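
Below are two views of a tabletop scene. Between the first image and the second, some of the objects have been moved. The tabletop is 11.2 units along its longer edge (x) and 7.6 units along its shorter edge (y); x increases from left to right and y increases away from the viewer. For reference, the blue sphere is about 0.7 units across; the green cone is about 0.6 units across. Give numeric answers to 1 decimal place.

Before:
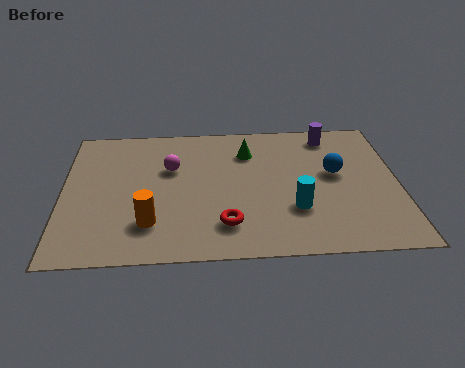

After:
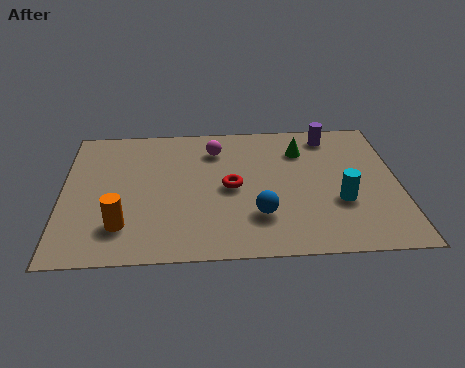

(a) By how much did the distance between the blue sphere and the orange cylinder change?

-2.1

Before: roughly 6.6 units apart; after: 4.5. That's 2.1 units closer together.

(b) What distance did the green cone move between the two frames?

1.8

From (6.2, 5.7) to (8.0, 5.7), the green cone covered √(1.8² + 0.0²) ≈ 1.8 units.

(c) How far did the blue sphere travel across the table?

3.4

The blue sphere moved from about (9.1, 4.3) to (6.5, 2.1), a distance of √(2.6² + 2.2²) ≈ 3.4.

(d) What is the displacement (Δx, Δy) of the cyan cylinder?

(1.5, 0.3)

The cyan cylinder started near (7.7, 2.4) and ended near (9.2, 2.7).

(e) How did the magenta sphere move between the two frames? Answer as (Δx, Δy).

(1.5, 1.0)

The magenta sphere started near (3.6, 4.9) and ended near (5.1, 5.9).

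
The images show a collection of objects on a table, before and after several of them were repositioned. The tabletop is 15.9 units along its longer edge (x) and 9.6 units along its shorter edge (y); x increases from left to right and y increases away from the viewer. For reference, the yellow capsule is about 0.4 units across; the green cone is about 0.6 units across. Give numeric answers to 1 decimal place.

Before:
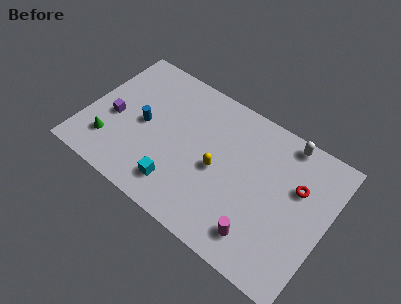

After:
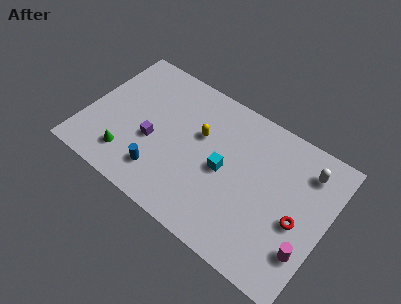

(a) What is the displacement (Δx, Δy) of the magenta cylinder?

(2.9, 0.8)

From the two frames, the magenta cylinder sits at roughly (12.1, 1.8) before and (15.0, 2.6) after.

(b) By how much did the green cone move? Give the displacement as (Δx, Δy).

(1.3, -0.3)

The green cone was at about (1.9, 2.3) and moved to about (3.2, 2.0).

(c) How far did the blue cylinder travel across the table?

3.1

The blue cylinder was near (3.7, 4.7) before and (5.4, 2.1) after, so it travelled √(1.7² + 2.6²) ≈ 3.1 units.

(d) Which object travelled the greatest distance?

the cyan cube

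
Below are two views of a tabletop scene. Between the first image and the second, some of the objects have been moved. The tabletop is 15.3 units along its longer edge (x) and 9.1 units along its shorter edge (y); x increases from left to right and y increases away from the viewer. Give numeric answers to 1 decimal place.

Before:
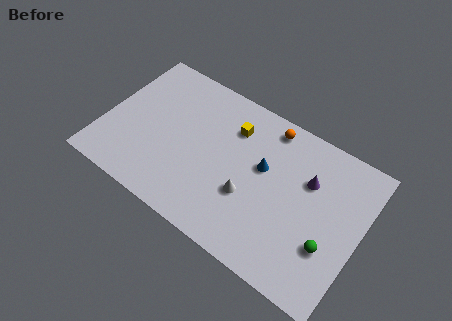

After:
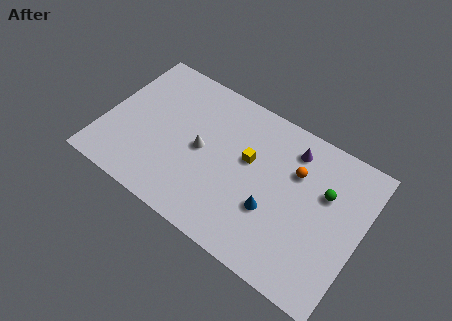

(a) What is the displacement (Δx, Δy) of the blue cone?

(0.9, -2.2)

From the two frames, the blue cone sits at roughly (9.4, 5.4) before and (10.3, 3.2) after.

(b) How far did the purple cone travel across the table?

1.8

The purple cone was near (12.0, 6.1) before and (10.8, 7.4) after, so it travelled √(1.2² + 1.3²) ≈ 1.8 units.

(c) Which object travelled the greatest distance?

the white cone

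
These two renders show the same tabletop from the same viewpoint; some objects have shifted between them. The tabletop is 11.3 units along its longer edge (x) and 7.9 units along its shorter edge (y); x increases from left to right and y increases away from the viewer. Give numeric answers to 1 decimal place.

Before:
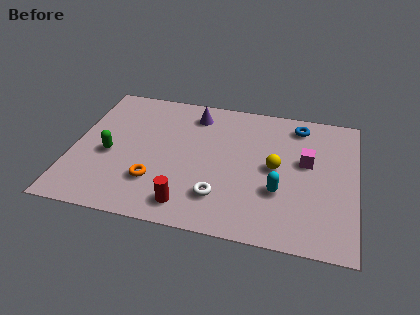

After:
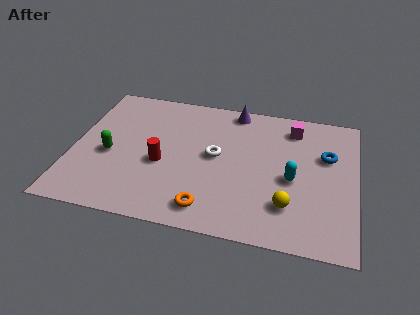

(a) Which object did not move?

the green capsule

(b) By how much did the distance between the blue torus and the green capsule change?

+0.7

They were about 8.1 units apart before and 8.8 after — 0.7 units further apart.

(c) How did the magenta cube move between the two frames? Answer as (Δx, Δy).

(-0.6, 1.9)

The magenta cube was at about (9.3, 4.6) and moved to about (8.7, 6.5).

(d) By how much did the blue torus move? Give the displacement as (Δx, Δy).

(1.2, -1.6)

From the two frames, the blue torus sits at roughly (8.9, 6.7) before and (10.1, 5.1) after.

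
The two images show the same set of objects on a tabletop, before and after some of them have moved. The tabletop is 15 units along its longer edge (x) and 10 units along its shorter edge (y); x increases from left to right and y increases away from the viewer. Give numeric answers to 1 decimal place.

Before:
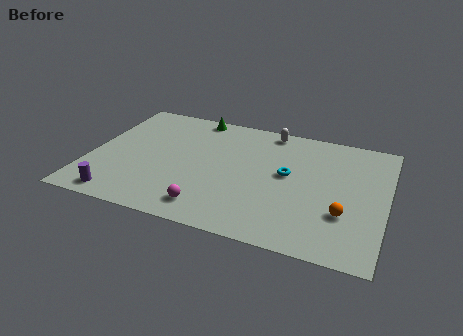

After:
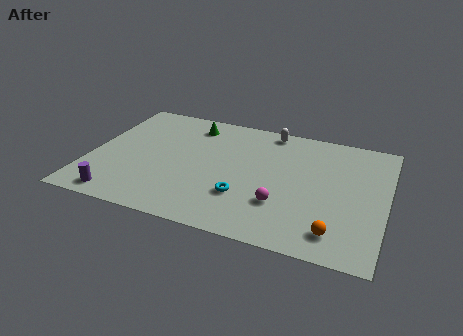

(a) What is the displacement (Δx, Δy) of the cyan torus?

(-2.0, -2.5)

From the two frames, the cyan torus sits at roughly (10.0, 5.5) before and (8.0, 3.0) after.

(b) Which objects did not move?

the purple cylinder and the white capsule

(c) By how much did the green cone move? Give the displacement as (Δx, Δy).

(-0.1, -0.8)

The green cone was at about (4.9, 9.1) and moved to about (4.8, 8.3).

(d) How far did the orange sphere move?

1.5

The orange sphere was near (13.0, 3.2) before and (12.7, 1.7) after, so it travelled √(0.3² + 1.5²) ≈ 1.5 units.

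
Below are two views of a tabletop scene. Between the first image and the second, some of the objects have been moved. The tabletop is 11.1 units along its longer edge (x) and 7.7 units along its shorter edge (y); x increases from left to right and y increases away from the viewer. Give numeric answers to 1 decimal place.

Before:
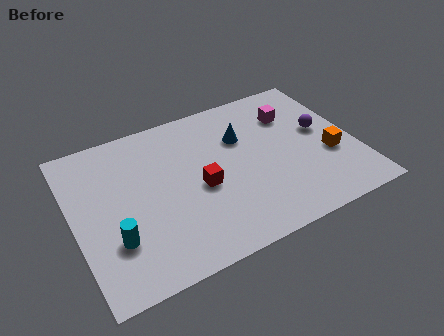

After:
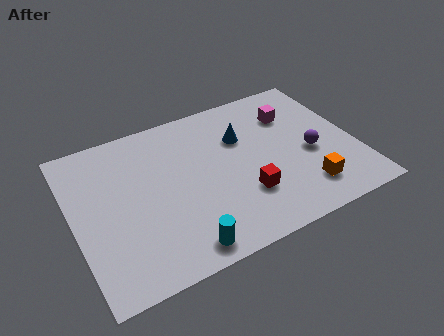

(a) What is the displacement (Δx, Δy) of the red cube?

(1.6, -1.1)

From the two frames, the red cube sits at roughly (4.9, 3.4) before and (6.5, 2.3) after.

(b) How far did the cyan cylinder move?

2.8

The cyan cylinder moved from about (1.4, 2.3) to (3.8, 0.9), a distance of √(2.4² + 1.4²) ≈ 2.8.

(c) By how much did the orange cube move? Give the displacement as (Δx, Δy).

(-1.2, -1.3)

The orange cube started near (10.0, 2.9) and ended near (8.8, 1.6).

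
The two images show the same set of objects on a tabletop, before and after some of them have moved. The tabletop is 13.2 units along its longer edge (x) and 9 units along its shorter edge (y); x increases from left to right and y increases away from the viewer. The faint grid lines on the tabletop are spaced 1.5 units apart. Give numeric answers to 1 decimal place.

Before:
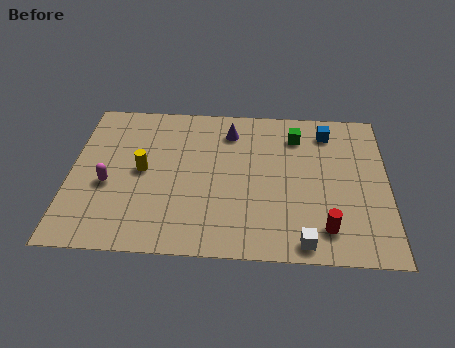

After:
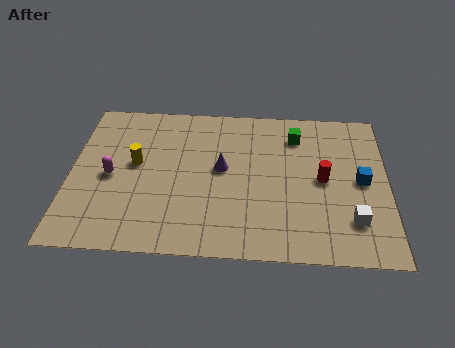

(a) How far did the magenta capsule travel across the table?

0.5

From (1.6, 3.7) to (1.7, 4.2), the magenta capsule covered √(0.1² + 0.5²) ≈ 0.5 units.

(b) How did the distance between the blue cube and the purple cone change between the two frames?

+1.7

Before: roughly 4.1 units apart; after: 5.8. That's 1.7 units further apart.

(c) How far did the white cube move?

2.4

The white cube was near (9.7, 0.9) before and (11.7, 2.2) after, so it travelled √(2.0² + 1.3²) ≈ 2.4 units.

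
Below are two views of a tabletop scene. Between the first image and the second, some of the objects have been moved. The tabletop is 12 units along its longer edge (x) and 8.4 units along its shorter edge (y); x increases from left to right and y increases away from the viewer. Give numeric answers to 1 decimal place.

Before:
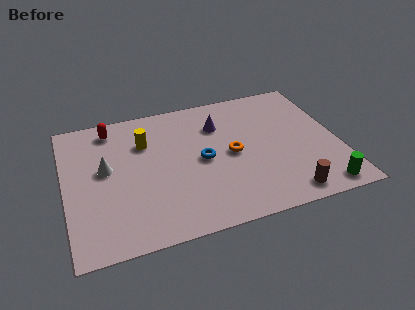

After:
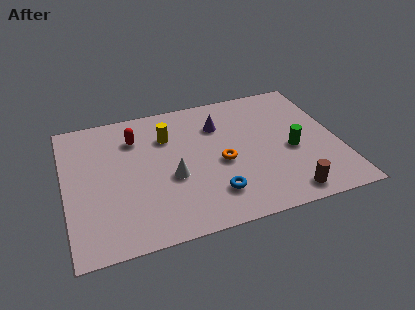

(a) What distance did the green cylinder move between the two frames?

2.9

The green cylinder moved from about (10.9, 0.9) to (9.9, 3.6), a distance of √(1.0² + 2.7²) ≈ 2.9.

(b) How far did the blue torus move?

2.2

From (6.0, 4.1) to (6.3, 1.9), the blue torus covered √(0.3² + 2.2²) ≈ 2.2 units.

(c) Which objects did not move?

the purple cone and the brown cylinder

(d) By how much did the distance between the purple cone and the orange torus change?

+0.4

They were about 2.0 units apart before and 2.4 after — 0.4 units further apart.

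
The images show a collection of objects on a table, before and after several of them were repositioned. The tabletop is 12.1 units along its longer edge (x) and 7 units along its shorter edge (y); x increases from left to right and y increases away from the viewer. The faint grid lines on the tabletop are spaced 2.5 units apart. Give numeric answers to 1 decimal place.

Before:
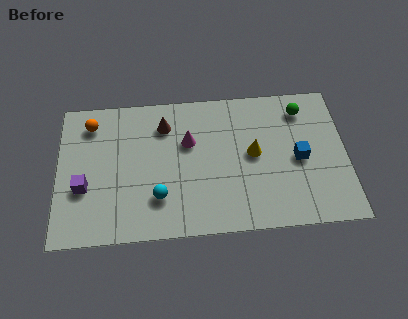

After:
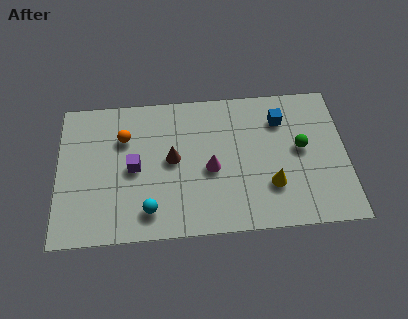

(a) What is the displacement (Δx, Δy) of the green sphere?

(-0.1, -1.9)

From the two frames, the green sphere sits at roughly (10.3, 5.7) before and (10.2, 3.8) after.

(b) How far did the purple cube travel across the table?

2.2

From (1.1, 2.6) to (3.2, 3.4), the purple cube covered √(2.1² + 0.8²) ≈ 2.2 units.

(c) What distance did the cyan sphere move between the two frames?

0.7

The cyan sphere was near (4.2, 1.9) before and (3.8, 1.3) after, so it travelled √(0.4² + 0.6²) ≈ 0.7 units.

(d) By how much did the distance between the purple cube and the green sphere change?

-2.7

They were about 9.7 units apart before and 7.0 after — 2.7 units closer together.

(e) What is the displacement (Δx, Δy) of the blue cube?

(-0.7, 2.0)

From the two frames, the blue cube sits at roughly (10.1, 3.3) before and (9.4, 5.3) after.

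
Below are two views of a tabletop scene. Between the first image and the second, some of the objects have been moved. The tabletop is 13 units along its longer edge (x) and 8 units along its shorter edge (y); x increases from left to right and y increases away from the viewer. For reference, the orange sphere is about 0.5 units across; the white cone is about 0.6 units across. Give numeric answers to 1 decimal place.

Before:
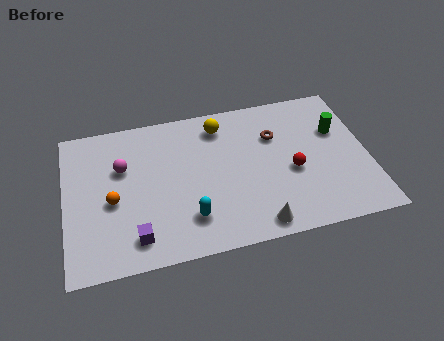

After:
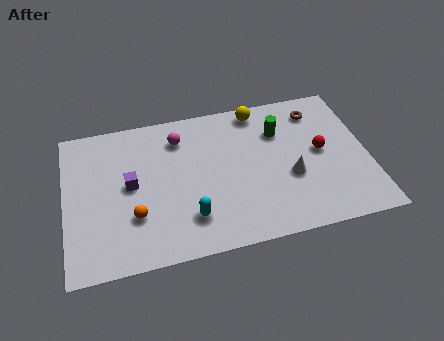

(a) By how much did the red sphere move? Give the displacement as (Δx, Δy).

(1.3, 0.8)

The red sphere was at about (9.7, 3.4) and moved to about (11.0, 4.2).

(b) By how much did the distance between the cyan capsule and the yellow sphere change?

+1.2

The distance was about 5.0 in the first image and 6.2 in the second, so they moved 1.2 units further apart.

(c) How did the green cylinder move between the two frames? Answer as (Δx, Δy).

(-2.5, 0.5)

The green cylinder was at about (11.8, 5.2) and moved to about (9.3, 5.7).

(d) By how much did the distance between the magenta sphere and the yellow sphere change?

-0.9

The distance was about 4.5 in the first image and 3.6 in the second, so they moved 0.9 units closer together.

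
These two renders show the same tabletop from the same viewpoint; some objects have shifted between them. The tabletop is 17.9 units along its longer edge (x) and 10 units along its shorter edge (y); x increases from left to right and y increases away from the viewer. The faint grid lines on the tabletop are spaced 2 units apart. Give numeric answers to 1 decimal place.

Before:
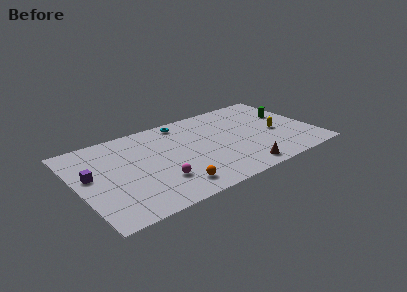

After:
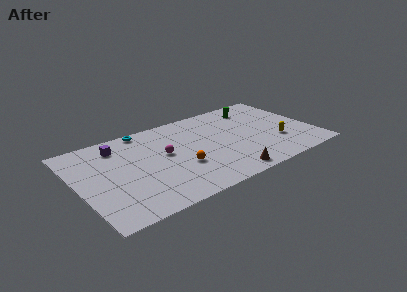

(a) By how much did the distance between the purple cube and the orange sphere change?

-0.8

Before: roughly 6.9 units apart; after: 6.1. That's 0.8 units closer together.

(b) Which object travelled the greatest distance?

the purple cube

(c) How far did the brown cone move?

1.1

From (11.7, 1.2) to (10.6, 1.1), the brown cone covered √(1.1² + 0.1²) ≈ 1.1 units.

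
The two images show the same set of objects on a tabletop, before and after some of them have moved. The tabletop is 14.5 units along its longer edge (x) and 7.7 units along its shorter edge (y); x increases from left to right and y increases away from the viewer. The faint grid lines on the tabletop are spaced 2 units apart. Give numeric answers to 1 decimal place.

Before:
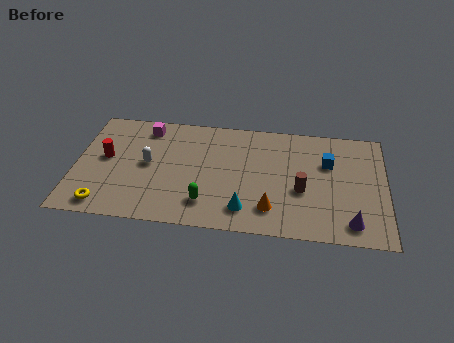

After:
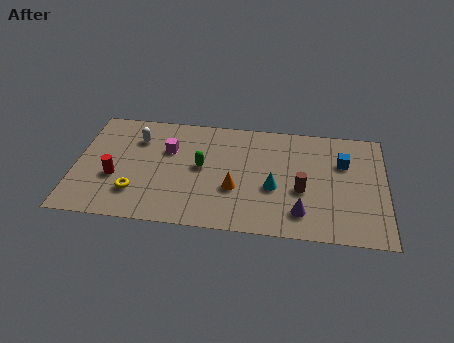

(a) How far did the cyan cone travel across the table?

2.1

From (8.0, 1.5) to (9.3, 3.1), the cyan cone covered √(1.3² + 1.6²) ≈ 2.1 units.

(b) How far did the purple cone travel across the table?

2.3

From (12.9, 1.2) to (10.6, 1.6), the purple cone covered √(2.3² + 0.4²) ≈ 2.3 units.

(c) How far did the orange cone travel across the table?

2.0

The orange cone moved from about (9.2, 1.7) to (7.5, 2.8), a distance of √(1.7² + 1.1²) ≈ 2.0.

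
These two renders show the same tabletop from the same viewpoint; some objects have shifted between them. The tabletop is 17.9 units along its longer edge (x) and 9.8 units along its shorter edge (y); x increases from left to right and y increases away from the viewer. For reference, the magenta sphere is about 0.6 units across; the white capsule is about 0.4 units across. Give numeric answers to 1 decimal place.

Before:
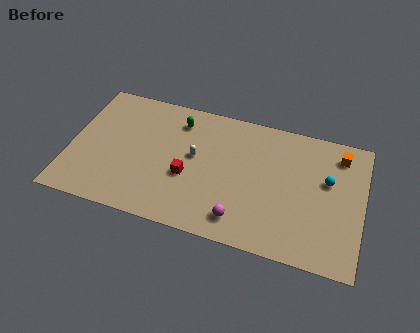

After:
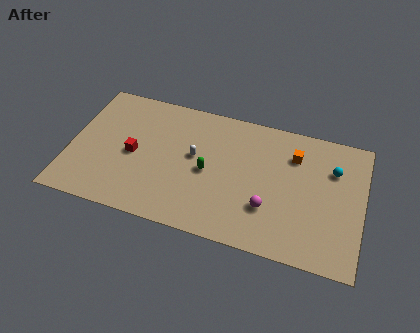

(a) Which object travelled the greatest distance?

the green capsule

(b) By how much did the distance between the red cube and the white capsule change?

+2.2

They were about 1.6 units apart before and 3.8 after — 2.2 units further apart.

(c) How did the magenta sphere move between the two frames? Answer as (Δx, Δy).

(1.6, 1.3)

The magenta sphere started near (10.7, 1.7) and ended near (12.3, 3.0).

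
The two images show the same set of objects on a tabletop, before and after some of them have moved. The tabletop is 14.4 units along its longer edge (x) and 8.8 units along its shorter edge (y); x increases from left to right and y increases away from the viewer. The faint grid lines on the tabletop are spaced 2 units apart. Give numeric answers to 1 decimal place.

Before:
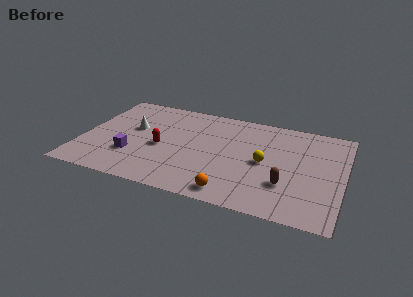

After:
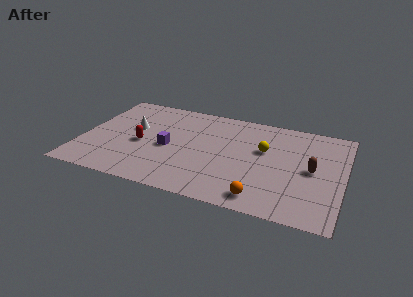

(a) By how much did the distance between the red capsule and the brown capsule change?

+2.3

The distance was about 7.1 in the first image and 9.4 in the second, so they moved 2.3 units further apart.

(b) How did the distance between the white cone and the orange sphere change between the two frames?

+1.3

They were about 7.2 units apart before and 8.5 after — 1.3 units further apart.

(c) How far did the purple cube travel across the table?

2.3

The purple cube was near (2.9, 2.7) before and (4.8, 4.0) after, so it travelled √(1.9² + 1.3²) ≈ 2.3 units.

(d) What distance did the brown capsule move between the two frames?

2.1

The brown capsule was near (11.4, 2.7) before and (12.7, 4.4) after, so it travelled √(1.3² + 1.7²) ≈ 2.1 units.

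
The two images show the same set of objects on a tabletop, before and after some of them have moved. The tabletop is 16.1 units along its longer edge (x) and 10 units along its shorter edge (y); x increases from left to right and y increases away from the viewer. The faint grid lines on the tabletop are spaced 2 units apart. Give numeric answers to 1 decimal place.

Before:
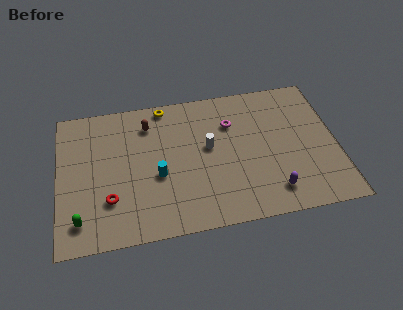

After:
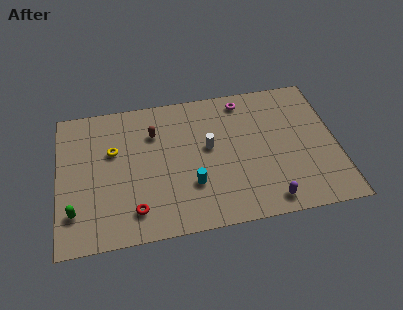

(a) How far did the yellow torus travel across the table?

4.2

From (6.3, 9.1) to (3.2, 6.3), the yellow torus covered √(3.1² + 2.8²) ≈ 4.2 units.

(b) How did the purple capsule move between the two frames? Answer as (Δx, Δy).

(-0.3, -0.6)

The purple capsule started near (12.2, 1.8) and ended near (11.9, 1.2).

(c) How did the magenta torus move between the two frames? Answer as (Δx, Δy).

(0.8, 1.6)

From the two frames, the magenta torus sits at roughly (10.1, 7.1) before and (10.9, 8.7) after.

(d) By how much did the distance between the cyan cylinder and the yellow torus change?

+0.4

Before: roughly 5.0 units apart; after: 5.4. That's 0.4 units further apart.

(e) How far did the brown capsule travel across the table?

0.8

The brown capsule was near (5.3, 7.9) before and (5.6, 7.2) after, so it travelled √(0.3² + 0.7²) ≈ 0.8 units.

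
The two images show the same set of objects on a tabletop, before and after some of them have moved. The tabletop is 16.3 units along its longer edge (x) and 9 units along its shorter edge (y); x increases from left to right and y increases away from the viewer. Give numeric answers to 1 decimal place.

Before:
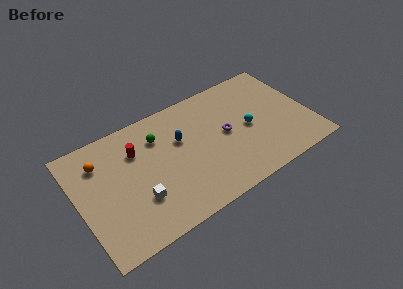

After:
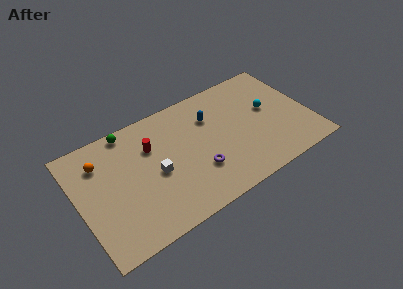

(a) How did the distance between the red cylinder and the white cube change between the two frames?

-1.5

Before: roughly 3.6 units apart; after: 2.1. That's 1.5 units closer together.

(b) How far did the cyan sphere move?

1.8

The cyan sphere moved from about (12.0, 4.3) to (13.6, 5.1), a distance of √(1.6² + 0.8²) ≈ 1.8.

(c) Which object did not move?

the orange sphere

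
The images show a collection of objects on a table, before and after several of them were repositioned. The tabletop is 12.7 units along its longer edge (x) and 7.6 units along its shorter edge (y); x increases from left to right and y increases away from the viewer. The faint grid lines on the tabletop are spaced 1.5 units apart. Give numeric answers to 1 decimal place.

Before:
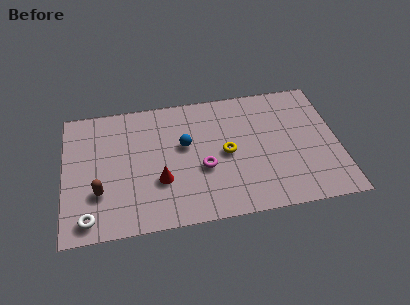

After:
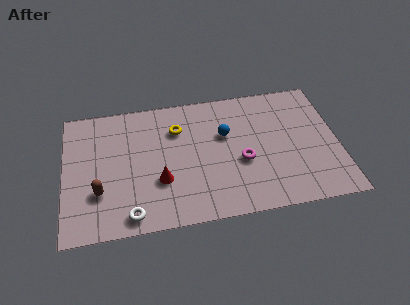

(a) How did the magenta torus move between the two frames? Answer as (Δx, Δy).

(1.8, 0.1)

The magenta torus was at about (6.4, 3.0) and moved to about (8.2, 3.1).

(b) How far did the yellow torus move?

2.8

The yellow torus was near (7.5, 3.7) before and (5.3, 5.5) after, so it travelled √(2.2² + 1.8²) ≈ 2.8 units.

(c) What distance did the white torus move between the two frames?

1.9

The white torus was near (1.1, 1.0) before and (3.0, 0.9) after, so it travelled √(1.9² + 0.1²) ≈ 1.9 units.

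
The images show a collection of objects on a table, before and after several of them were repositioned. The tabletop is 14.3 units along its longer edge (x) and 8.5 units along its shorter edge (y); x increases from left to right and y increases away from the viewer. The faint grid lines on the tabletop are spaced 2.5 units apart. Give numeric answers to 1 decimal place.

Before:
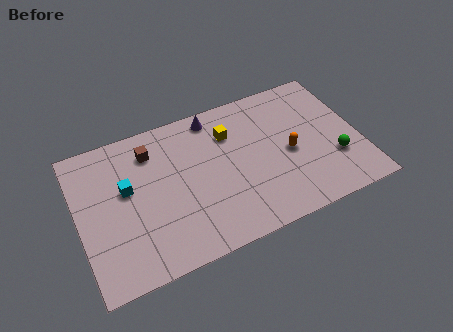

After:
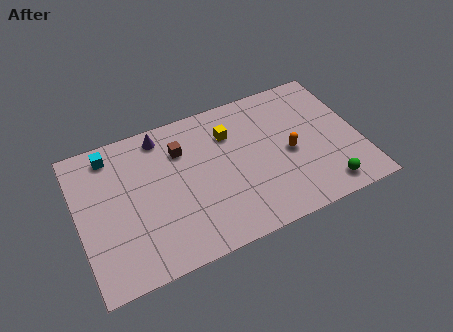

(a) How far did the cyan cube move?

2.4

From (2.5, 5.0) to (1.9, 7.3), the cyan cube covered √(0.6² + 2.3²) ≈ 2.4 units.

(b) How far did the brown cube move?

1.6

The brown cube moved from about (3.9, 6.7) to (5.4, 6.2), a distance of √(1.5² + 0.5²) ≈ 1.6.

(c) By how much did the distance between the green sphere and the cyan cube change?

+1.3

They were about 10.7 units apart before and 12.0 after — 1.3 units further apart.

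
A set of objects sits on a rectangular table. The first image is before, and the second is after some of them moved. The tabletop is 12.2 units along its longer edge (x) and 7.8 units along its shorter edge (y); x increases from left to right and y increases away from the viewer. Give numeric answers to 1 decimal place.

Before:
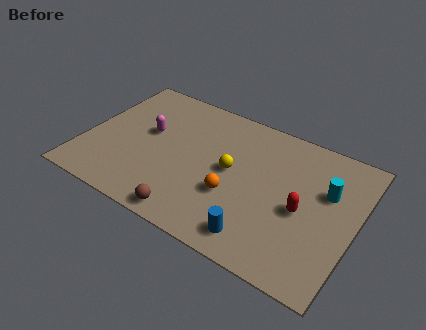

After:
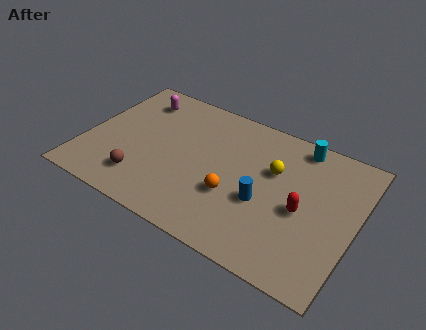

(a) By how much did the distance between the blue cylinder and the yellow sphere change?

-1.5

Before: roughly 3.4 units apart; after: 1.9. That's 1.5 units closer together.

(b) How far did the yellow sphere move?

2.0

The yellow sphere moved from about (6.6, 4.1) to (8.4, 5.0), a distance of √(1.8² + 0.9²) ≈ 2.0.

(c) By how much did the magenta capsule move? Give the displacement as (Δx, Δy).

(-0.8, 1.8)

The magenta capsule was at about (2.7, 4.5) and moved to about (1.9, 6.3).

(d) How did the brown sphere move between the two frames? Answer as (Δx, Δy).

(-2.4, 0.9)

The brown sphere was at about (5.3, 0.8) and moved to about (2.9, 1.7).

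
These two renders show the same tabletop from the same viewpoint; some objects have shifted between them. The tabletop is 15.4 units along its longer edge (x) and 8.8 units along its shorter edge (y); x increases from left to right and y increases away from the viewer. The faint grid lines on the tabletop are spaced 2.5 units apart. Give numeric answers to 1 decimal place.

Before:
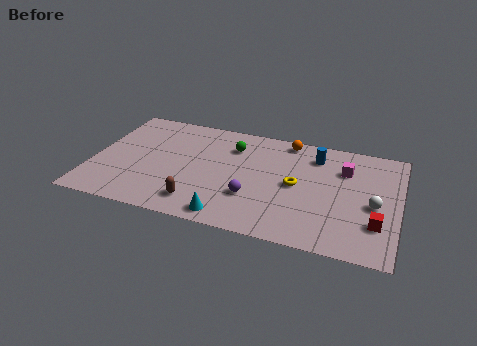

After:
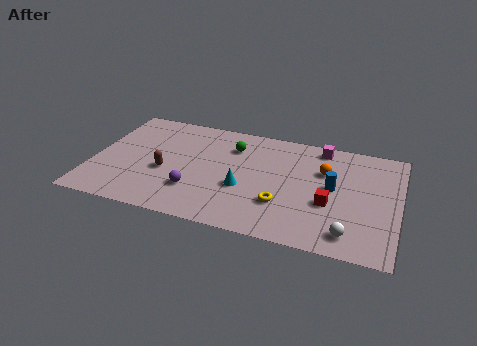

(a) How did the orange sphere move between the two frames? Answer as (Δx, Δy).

(2.0, -2.0)

From the two frames, the orange sphere sits at roughly (9.6, 7.9) before and (11.6, 5.9) after.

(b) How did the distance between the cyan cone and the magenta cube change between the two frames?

-1.9

They were about 7.6 units apart before and 5.7 after — 1.9 units closer together.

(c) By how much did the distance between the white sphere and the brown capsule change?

+0.8

The distance was about 8.9 in the first image and 9.7 in the second, so they moved 0.8 units further apart.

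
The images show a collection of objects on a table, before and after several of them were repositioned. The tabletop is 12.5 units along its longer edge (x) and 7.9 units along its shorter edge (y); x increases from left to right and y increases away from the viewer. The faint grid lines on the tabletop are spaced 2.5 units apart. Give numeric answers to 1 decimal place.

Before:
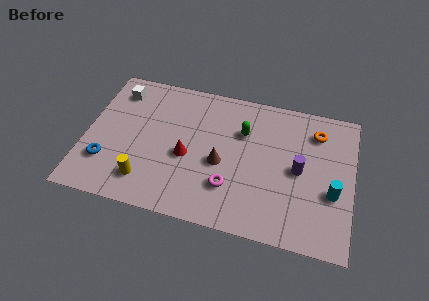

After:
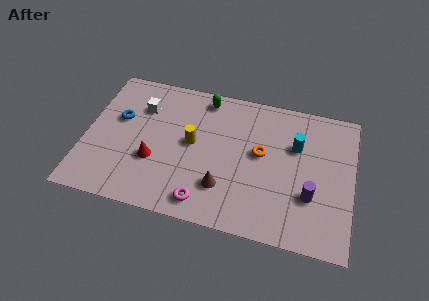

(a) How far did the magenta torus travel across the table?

1.6

The magenta torus moved from about (6.9, 2.2) to (5.8, 1.1), a distance of √(1.1² + 1.1²) ≈ 1.6.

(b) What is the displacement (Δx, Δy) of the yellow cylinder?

(2.0, 2.6)

From the two frames, the yellow cylinder sits at roughly (3.0, 1.6) before and (5.0, 4.2) after.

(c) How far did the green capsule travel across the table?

2.4

The green capsule moved from about (7.3, 5.4) to (5.4, 6.9), a distance of √(1.9² + 1.5²) ≈ 2.4.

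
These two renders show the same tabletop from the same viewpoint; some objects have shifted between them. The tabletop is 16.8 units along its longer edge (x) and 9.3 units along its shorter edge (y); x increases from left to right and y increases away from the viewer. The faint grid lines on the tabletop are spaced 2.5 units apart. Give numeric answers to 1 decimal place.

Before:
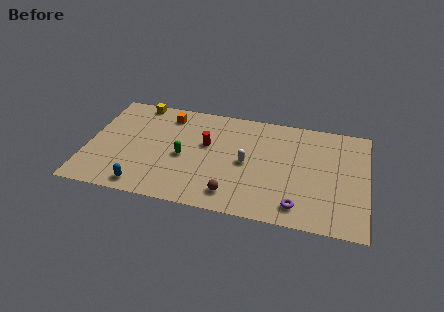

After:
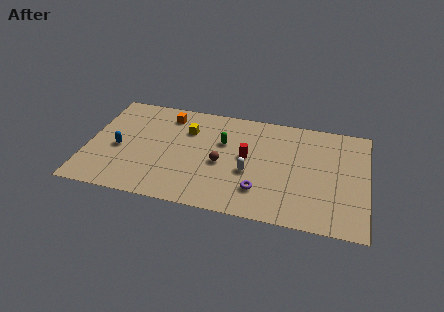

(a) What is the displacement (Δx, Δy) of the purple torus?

(-2.3, 0.8)

From the two frames, the purple torus sits at roughly (12.8, 1.5) before and (10.5, 2.3) after.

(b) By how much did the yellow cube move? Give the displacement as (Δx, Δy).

(3.2, -1.9)

The yellow cube started near (2.7, 8.5) and ended near (5.9, 6.6).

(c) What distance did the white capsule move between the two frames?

0.8

The white capsule was near (9.6, 4.5) before and (9.8, 3.7) after, so it travelled √(0.2² + 0.8²) ≈ 0.8 units.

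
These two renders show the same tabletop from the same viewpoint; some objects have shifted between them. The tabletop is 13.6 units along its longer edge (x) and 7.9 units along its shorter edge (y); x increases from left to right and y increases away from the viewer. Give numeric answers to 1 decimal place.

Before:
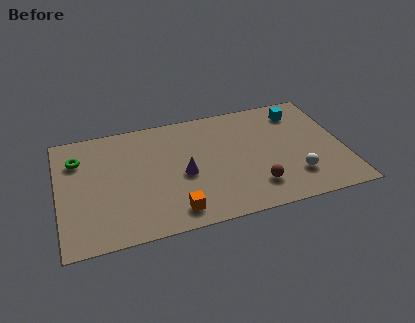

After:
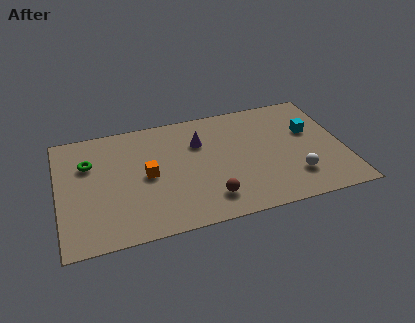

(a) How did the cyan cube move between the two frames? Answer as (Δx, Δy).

(0.4, -1.5)

The cyan cube started near (11.7, 6.4) and ended near (12.1, 4.9).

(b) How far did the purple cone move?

2.2

The purple cone was near (5.9, 3.5) before and (6.8, 5.5) after, so it travelled √(0.9² + 2.0²) ≈ 2.2 units.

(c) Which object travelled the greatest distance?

the orange cube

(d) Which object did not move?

the white sphere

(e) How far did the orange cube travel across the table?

2.9

The orange cube moved from about (5.3, 1.2) to (4.2, 3.9), a distance of √(1.1² + 2.7²) ≈ 2.9.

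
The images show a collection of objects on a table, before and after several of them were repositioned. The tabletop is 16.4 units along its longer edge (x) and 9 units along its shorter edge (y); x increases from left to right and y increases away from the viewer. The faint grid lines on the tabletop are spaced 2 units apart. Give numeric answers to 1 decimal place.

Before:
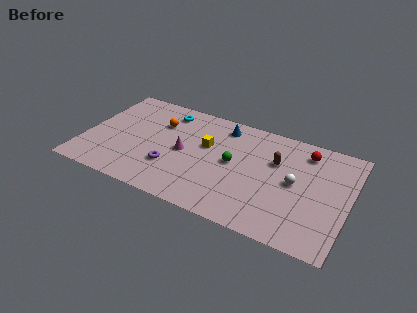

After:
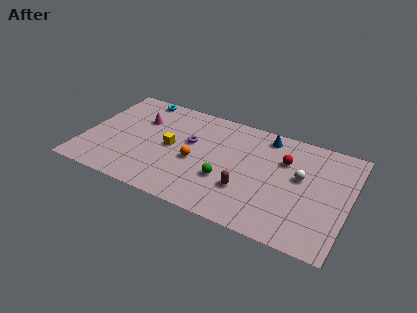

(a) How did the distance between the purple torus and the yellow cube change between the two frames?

-1.9

The distance was about 3.3 in the first image and 1.4 in the second, so they moved 1.9 units closer together.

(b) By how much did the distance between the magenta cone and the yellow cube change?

+1.1

The distance was about 1.7 in the first image and 2.8 in the second, so they moved 1.1 units further apart.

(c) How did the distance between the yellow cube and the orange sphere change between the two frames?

-1.5

The distance was about 3.2 in the first image and 1.7 in the second, so they moved 1.5 units closer together.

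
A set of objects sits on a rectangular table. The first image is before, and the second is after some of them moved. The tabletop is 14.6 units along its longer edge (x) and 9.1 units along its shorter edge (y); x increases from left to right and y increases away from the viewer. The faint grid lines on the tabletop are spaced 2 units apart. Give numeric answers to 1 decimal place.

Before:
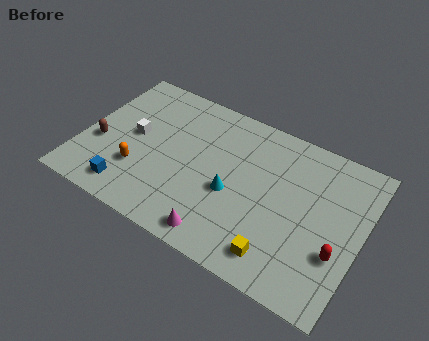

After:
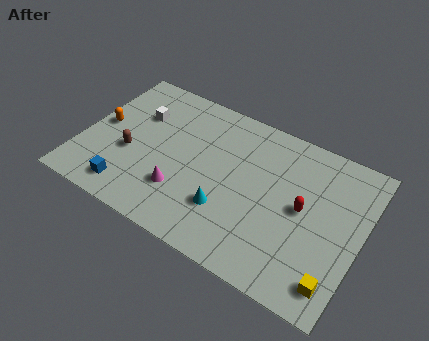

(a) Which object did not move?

the blue cube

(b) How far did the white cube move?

1.4

From (2.6, 4.8) to (2.6, 6.2), the white cube covered √(0.0² + 1.4²) ≈ 1.4 units.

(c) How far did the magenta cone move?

2.7

The magenta cone was near (7.8, 1.1) before and (5.5, 2.6) after, so it travelled √(2.3² + 1.5²) ≈ 2.7 units.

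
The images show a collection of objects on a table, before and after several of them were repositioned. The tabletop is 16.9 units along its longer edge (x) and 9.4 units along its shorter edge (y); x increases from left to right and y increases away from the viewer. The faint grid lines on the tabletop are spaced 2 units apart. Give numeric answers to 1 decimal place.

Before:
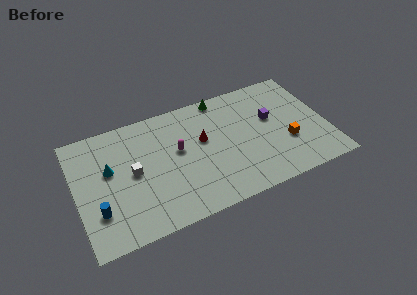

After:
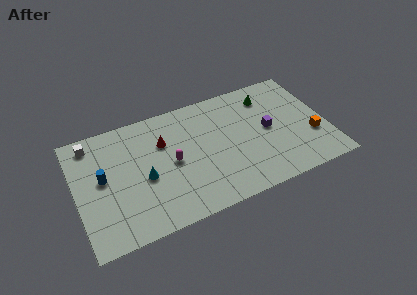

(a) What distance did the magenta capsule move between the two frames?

0.9

From (6.9, 5.4) to (6.4, 4.6), the magenta capsule covered √(0.5² + 0.8²) ≈ 0.9 units.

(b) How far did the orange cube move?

1.7

The orange cube was near (14.1, 3.3) before and (15.8, 3.2) after, so it travelled √(1.7² + 0.1²) ≈ 1.7 units.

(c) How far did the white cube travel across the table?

4.1

From (3.8, 4.8) to (1.3, 8.1), the white cube covered √(2.5² + 3.3²) ≈ 4.1 units.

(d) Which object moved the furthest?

the white cube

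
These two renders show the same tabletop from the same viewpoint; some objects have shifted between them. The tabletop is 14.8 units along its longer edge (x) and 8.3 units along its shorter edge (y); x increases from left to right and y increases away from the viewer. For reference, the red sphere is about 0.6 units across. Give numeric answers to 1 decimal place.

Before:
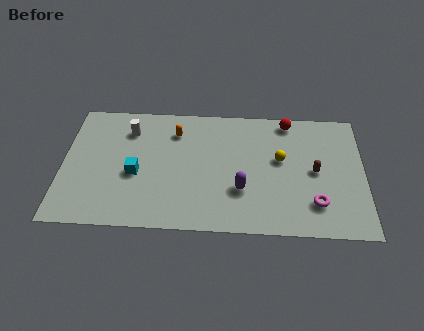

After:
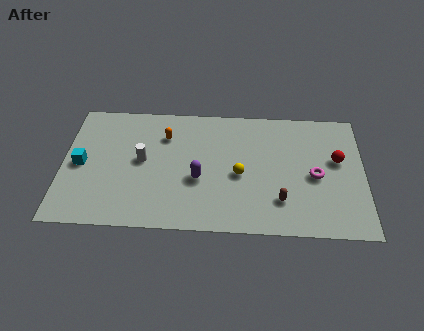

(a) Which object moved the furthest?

the red sphere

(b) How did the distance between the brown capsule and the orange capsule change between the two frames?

-0.3

The distance was about 7.3 in the first image and 7.0 in the second, so they moved 0.3 units closer together.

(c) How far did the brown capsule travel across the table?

2.6

The brown capsule was near (12.4, 4.1) before and (10.7, 2.1) after, so it travelled √(1.7² + 2.0²) ≈ 2.6 units.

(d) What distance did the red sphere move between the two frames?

3.5

The red sphere was near (11.1, 7.4) before and (13.5, 4.9) after, so it travelled √(2.4² + 2.5²) ≈ 3.5 units.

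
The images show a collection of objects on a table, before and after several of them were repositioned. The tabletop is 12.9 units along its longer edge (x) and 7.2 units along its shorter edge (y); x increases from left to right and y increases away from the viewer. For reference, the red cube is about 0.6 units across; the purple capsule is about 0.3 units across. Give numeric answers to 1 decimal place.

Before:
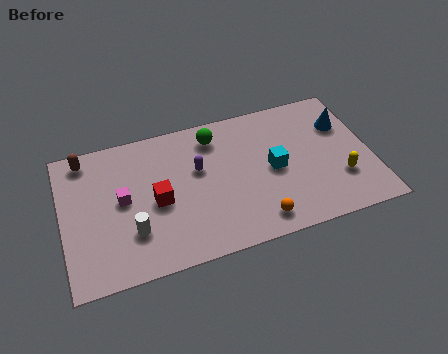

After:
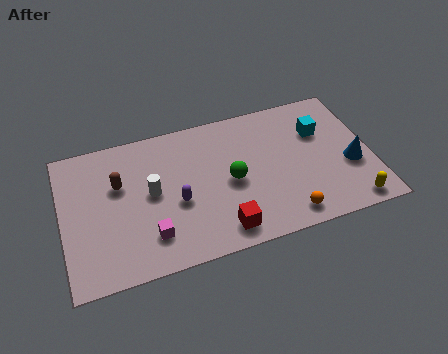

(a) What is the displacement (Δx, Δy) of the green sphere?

(0.5, -2.5)

The green sphere started near (6.5, 5.9) and ended near (7.0, 3.4).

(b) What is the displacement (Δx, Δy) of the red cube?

(2.5, -2.2)

The red cube was at about (3.9, 3.3) and moved to about (6.4, 1.1).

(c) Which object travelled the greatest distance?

the red cube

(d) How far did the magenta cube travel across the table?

2.3

The magenta cube was near (2.5, 3.8) before and (3.5, 1.7) after, so it travelled √(1.0² + 2.1²) ≈ 2.3 units.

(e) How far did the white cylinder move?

1.9

The white cylinder moved from about (2.8, 2.1) to (3.7, 3.8), a distance of √(0.9² + 1.7²) ≈ 1.9.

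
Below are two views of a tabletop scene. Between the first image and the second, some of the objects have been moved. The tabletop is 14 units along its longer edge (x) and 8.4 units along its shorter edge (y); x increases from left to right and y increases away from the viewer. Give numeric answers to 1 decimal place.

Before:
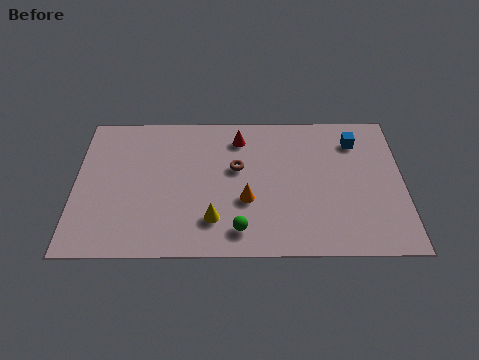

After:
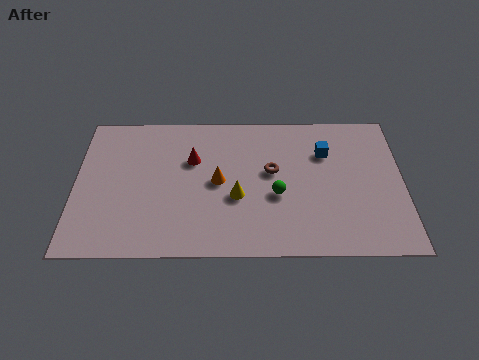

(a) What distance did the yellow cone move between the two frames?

1.6

The yellow cone was near (5.9, 2.0) before and (6.9, 3.3) after, so it travelled √(1.0² + 1.3²) ≈ 1.6 units.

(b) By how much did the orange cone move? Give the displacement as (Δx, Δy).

(-1.2, 1.1)

The orange cone started near (7.3, 3.1) and ended near (6.1, 4.2).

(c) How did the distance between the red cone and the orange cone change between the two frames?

-2.0

They were about 3.7 units apart before and 1.7 after — 2.0 units closer together.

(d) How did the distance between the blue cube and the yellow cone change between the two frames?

-3.0

The distance was about 7.6 in the first image and 4.6 in the second, so they moved 3.0 units closer together.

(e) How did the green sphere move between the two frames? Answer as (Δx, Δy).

(1.6, 2.0)

From the two frames, the green sphere sits at roughly (7.0, 1.4) before and (8.6, 3.4) after.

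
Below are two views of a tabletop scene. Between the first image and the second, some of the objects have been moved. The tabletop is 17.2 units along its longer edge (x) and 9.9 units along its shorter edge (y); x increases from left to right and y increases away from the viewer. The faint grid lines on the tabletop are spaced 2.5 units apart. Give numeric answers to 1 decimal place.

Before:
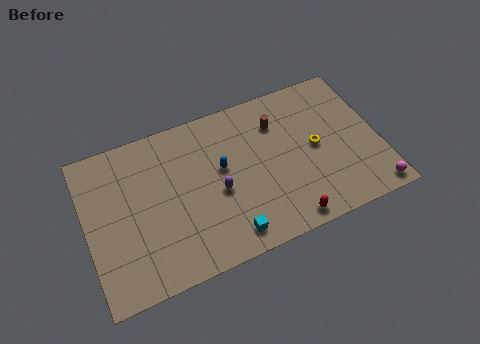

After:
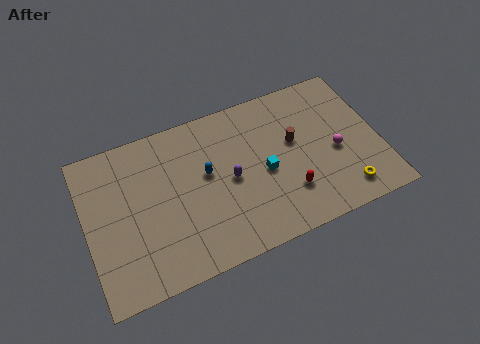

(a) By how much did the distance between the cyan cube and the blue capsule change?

-0.8

Before: roughly 4.3 units apart; after: 3.5. That's 0.8 units closer together.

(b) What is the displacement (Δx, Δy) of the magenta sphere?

(-1.8, 3.3)

The magenta sphere started near (16.4, 1.0) and ended near (14.6, 4.3).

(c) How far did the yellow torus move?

3.6

The yellow torus was near (13.5, 5.0) before and (14.8, 1.6) after, so it travelled √(1.3² + 3.4²) ≈ 3.6 units.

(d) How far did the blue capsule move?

0.9

The blue capsule was near (8.0, 5.7) before and (7.1, 5.7) after, so it travelled √(0.9² + 0.0²) ≈ 0.9 units.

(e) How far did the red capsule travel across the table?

1.7

From (11.3, 1.0) to (11.6, 2.7), the red capsule covered √(0.3² + 1.7²) ≈ 1.7 units.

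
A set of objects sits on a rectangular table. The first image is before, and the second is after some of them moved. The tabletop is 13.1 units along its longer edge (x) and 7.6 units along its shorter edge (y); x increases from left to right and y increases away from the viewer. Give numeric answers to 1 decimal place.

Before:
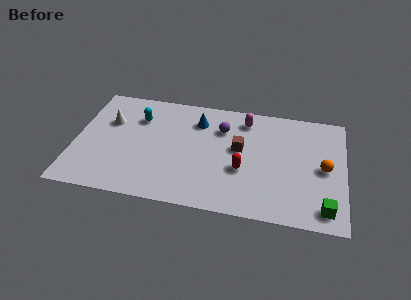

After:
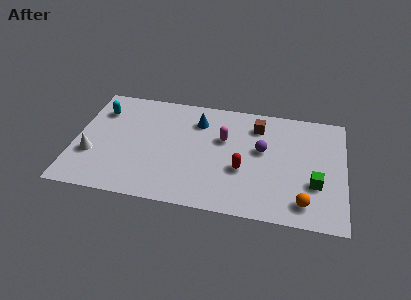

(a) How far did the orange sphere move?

2.6

The orange sphere moved from about (12.1, 3.7) to (11.2, 1.3), a distance of √(0.9² + 2.4²) ≈ 2.6.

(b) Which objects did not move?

the blue cone and the red capsule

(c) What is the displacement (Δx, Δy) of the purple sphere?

(2.0, -1.1)

From the two frames, the purple sphere sits at roughly (7.1, 5.5) before and (9.1, 4.4) after.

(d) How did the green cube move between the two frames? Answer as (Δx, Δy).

(-0.5, 1.5)

From the two frames, the green cube sits at roughly (12.2, 1.1) before and (11.7, 2.6) after.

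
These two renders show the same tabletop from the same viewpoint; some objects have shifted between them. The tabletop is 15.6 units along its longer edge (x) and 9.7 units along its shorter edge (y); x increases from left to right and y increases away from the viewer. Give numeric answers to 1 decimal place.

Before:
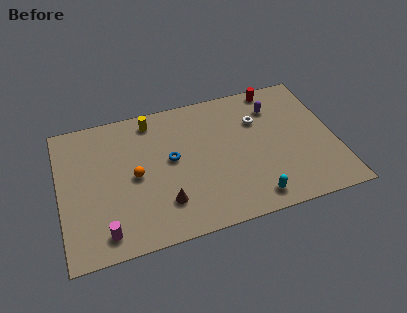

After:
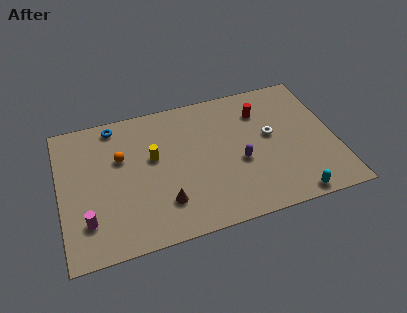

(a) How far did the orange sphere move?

1.7

The orange sphere was near (4.2, 4.7) before and (3.5, 6.2) after, so it travelled √(0.7² + 1.5²) ≈ 1.7 units.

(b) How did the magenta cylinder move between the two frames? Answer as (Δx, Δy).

(-0.9, 1.0)

The magenta cylinder started near (2.3, 1.4) and ended near (1.4, 2.4).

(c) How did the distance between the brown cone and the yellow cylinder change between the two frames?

-2.7

The distance was about 6.0 in the first image and 3.3 in the second, so they moved 2.7 units closer together.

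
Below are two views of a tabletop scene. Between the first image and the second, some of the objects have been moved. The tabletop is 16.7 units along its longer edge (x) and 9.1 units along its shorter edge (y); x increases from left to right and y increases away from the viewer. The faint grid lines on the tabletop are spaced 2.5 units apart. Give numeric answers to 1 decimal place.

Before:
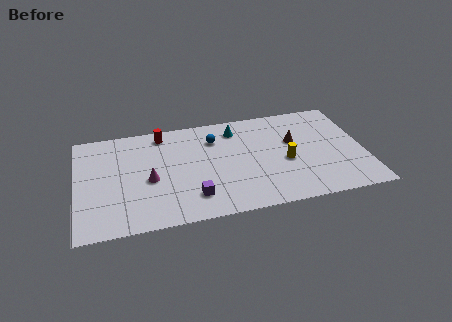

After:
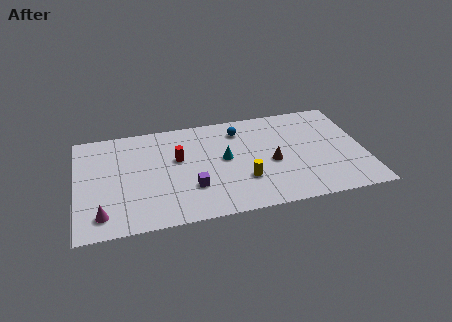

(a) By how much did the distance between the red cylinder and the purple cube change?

-3.3

The distance was about 6.1 in the first image and 2.8 in the second, so they moved 3.3 units closer together.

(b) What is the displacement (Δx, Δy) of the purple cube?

(0.0, 0.8)

The purple cube was at about (6.6, 2.0) and moved to about (6.6, 2.8).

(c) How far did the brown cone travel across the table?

2.1

The brown cone moved from about (12.7, 5.6) to (11.3, 4.0), a distance of √(1.4² + 1.6²) ≈ 2.1.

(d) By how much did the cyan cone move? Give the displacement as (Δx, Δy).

(-0.8, -2.5)

The cyan cone started near (9.4, 7.4) and ended near (8.6, 4.9).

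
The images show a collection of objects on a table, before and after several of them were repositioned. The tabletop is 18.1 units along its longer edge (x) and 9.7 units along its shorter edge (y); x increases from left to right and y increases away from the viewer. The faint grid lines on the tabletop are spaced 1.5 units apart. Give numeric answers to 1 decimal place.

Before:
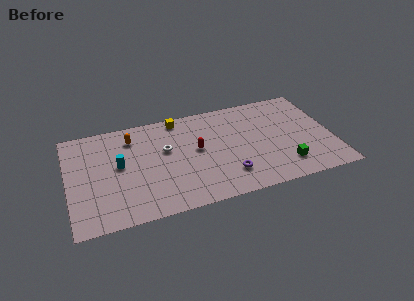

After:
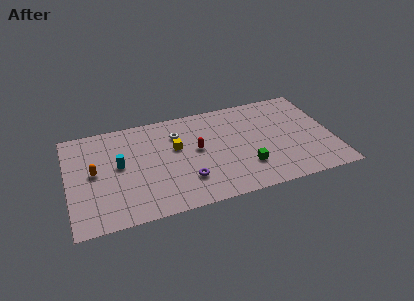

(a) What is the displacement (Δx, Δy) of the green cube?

(-2.6, 0.6)

From the two frames, the green cube sits at roughly (14.6, 2.1) before and (12.0, 2.7) after.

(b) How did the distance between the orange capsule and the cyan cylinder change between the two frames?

-0.9

The distance was about 2.6 in the first image and 1.7 in the second, so they moved 0.9 units closer together.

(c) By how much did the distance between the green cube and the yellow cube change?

-3.9

Before: roughly 9.5 units apart; after: 5.6. That's 3.9 units closer together.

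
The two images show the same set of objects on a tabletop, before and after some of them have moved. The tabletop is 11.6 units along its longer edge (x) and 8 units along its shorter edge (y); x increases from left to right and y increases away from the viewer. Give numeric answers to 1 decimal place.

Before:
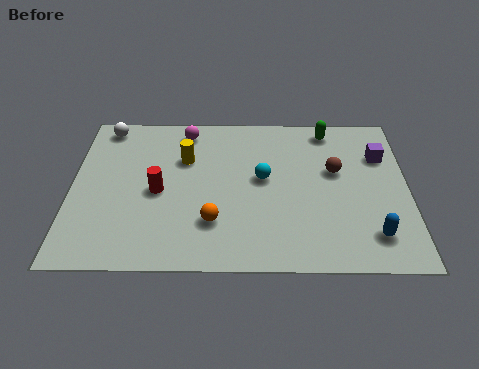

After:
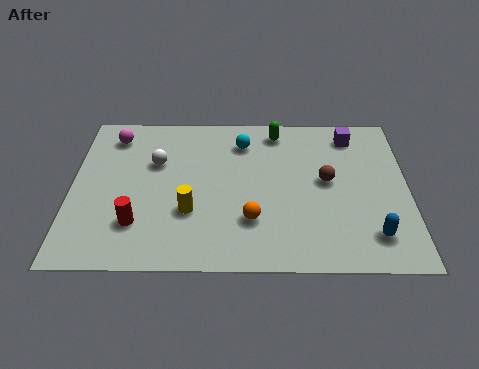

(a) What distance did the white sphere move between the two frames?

2.6

The white sphere was near (1.1, 7.1) before and (2.9, 5.2) after, so it travelled √(1.8² + 1.9²) ≈ 2.6 units.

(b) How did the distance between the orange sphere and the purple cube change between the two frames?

-1.1

The distance was about 6.7 in the first image and 5.6 in the second, so they moved 1.1 units closer together.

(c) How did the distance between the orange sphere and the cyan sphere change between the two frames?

+1.2

The distance was about 2.8 in the first image and 4.0 in the second, so they moved 1.2 units further apart.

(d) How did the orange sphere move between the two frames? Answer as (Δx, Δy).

(1.3, 0.1)

The orange sphere started near (4.9, 2.2) and ended near (6.2, 2.3).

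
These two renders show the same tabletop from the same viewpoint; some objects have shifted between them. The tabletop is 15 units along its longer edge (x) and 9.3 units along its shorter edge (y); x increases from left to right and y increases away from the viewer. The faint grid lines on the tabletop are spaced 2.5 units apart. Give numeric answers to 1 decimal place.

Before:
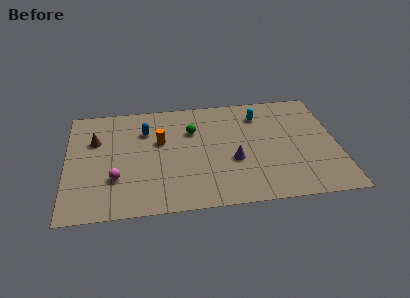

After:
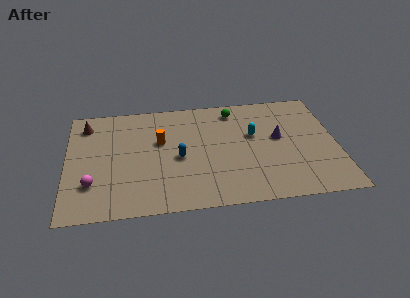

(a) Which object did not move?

the orange cylinder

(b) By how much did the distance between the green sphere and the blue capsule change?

+2.3

The distance was about 2.6 in the first image and 4.9 in the second, so they moved 2.3 units further apart.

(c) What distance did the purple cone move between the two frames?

3.1

The purple cone moved from about (9.2, 3.6) to (11.8, 5.2), a distance of √(2.6² + 1.6²) ≈ 3.1.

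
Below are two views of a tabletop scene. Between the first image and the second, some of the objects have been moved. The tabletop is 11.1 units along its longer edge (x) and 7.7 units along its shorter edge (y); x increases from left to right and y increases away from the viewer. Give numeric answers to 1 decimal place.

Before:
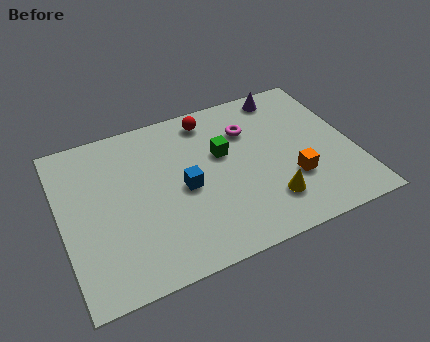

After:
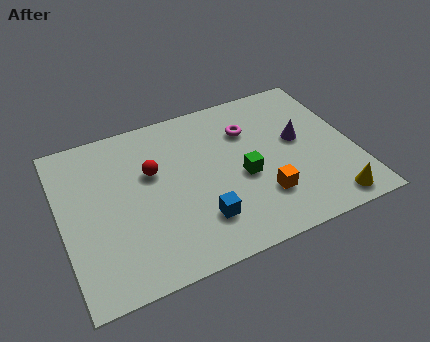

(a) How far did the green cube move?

1.5

From (6.2, 4.7) to (6.8, 3.3), the green cube covered √(0.6² + 1.4²) ≈ 1.5 units.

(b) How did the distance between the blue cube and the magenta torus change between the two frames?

+1.0

They were about 3.3 units apart before and 4.3 after — 1.0 units further apart.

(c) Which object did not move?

the magenta torus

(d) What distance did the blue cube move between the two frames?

1.7

From (4.6, 3.6) to (5.0, 1.9), the blue cube covered √(0.4² + 1.7²) ≈ 1.7 units.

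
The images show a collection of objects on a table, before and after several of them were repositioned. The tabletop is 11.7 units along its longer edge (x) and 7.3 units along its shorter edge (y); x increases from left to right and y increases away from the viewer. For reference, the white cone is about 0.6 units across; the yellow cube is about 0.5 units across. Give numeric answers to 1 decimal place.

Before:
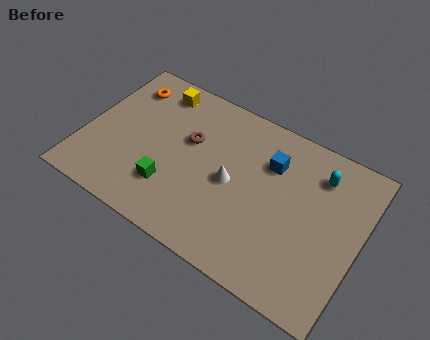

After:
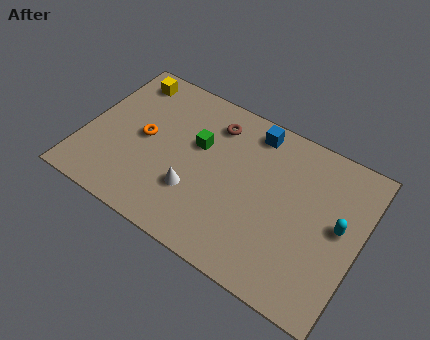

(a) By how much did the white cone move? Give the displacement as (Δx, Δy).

(-1.4, -1.2)

The white cone was at about (6.3, 3.5) and moved to about (4.9, 2.3).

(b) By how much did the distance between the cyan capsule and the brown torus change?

+0.4

Before: roughly 5.5 units apart; after: 5.9. That's 0.4 units further apart.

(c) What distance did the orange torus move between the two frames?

2.4

The orange torus moved from about (1.3, 5.8) to (2.5, 3.7), a distance of √(1.2² + 2.1²) ≈ 2.4.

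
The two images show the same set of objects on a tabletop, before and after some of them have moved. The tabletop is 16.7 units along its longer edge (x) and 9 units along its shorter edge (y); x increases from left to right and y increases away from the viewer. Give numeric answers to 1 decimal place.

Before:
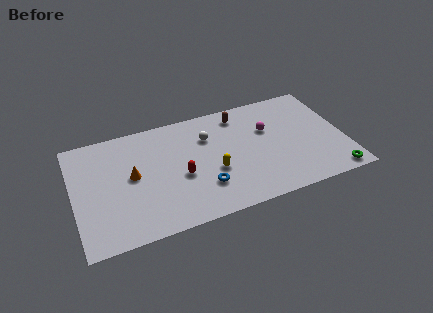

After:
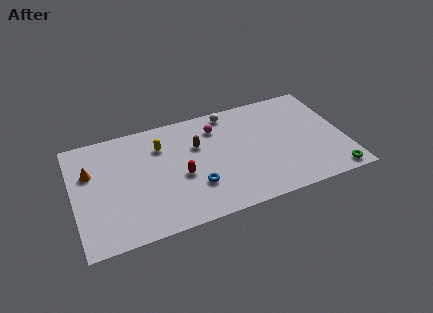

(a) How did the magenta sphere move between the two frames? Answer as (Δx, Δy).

(-3.1, 1.2)

The magenta sphere started near (12.1, 5.8) and ended near (9.0, 7.0).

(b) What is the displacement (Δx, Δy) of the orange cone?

(-2.5, 1.1)

The orange cone started near (3.6, 4.8) and ended near (1.1, 5.9).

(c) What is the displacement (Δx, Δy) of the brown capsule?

(-2.8, -1.7)

The brown capsule was at about (10.5, 7.6) and moved to about (7.7, 5.9).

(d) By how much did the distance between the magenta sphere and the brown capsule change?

-0.7

The distance was about 2.4 in the first image and 1.7 in the second, so they moved 0.7 units closer together.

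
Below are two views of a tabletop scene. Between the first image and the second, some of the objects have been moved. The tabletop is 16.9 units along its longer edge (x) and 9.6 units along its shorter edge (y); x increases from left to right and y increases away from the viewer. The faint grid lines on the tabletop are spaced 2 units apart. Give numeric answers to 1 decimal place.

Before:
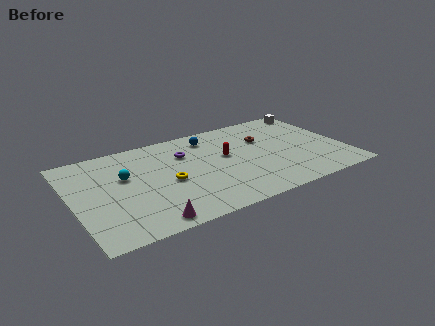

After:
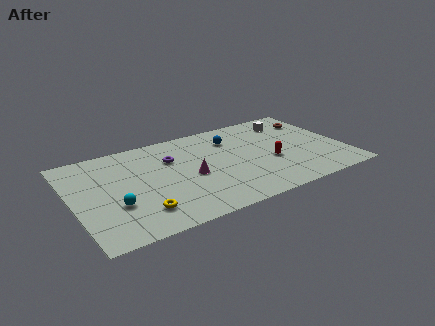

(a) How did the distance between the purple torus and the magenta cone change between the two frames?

-4.1

They were about 6.6 units apart before and 2.5 after — 4.1 units closer together.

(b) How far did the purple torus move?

0.9

The purple torus moved from about (7.2, 6.8) to (6.3, 6.6), a distance of √(0.9² + 0.2²) ≈ 0.9.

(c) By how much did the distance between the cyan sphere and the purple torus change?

+1.1

The distance was about 4.0 in the first image and 5.1 in the second, so they moved 1.1 units further apart.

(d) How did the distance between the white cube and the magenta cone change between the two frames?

-6.3

Before: roughly 14.0 units apart; after: 7.7. That's 6.3 units closer together.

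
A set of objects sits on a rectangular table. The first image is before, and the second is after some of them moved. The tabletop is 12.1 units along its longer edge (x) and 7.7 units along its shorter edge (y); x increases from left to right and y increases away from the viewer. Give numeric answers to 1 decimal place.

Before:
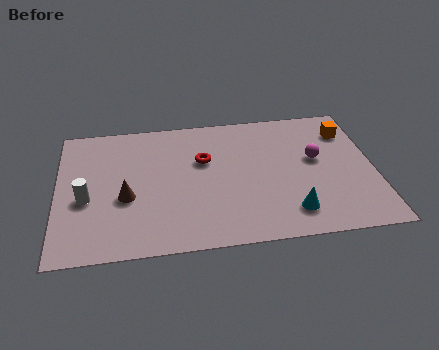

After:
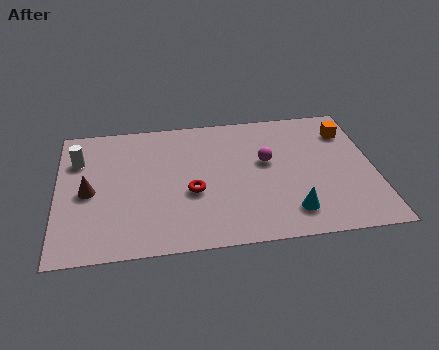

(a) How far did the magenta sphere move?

1.9

From (9.9, 4.4) to (8.0, 4.5), the magenta sphere covered √(1.9² + 0.1²) ≈ 1.9 units.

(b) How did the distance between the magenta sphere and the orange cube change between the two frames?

+1.5

The distance was about 2.0 in the first image and 3.5 in the second, so they moved 1.5 units further apart.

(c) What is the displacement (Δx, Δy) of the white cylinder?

(-0.3, 2.3)

The white cylinder was at about (1.1, 3.2) and moved to about (0.8, 5.5).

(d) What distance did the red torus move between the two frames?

1.9

The red torus was near (5.6, 4.9) before and (5.1, 3.1) after, so it travelled √(0.5² + 1.8²) ≈ 1.9 units.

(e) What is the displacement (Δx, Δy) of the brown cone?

(-1.4, 0.5)

The brown cone started near (2.6, 3.1) and ended near (1.2, 3.6).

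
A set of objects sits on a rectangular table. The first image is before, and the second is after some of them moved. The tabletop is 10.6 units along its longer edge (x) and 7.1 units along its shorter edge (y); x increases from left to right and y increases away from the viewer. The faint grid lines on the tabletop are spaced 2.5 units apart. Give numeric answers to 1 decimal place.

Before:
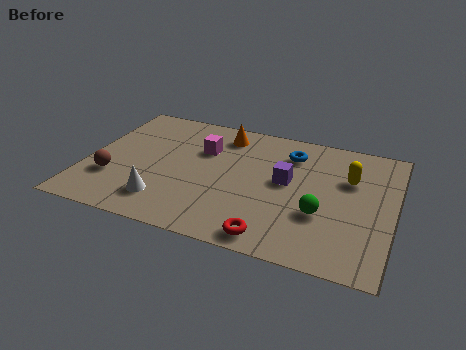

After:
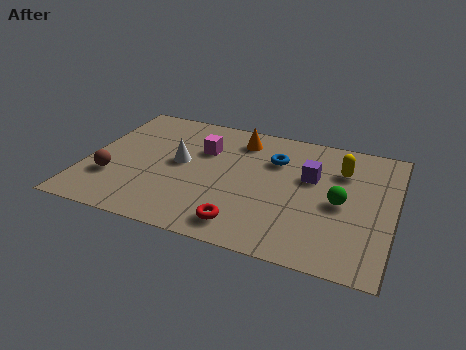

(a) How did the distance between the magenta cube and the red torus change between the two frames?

-0.8

Before: roughly 4.9 units apart; after: 4.1. That's 0.8 units closer together.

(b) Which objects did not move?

the magenta cube and the brown sphere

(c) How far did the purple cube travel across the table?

0.9

The purple cube was near (6.9, 3.9) before and (7.7, 4.4) after, so it travelled √(0.8² + 0.5²) ≈ 0.9 units.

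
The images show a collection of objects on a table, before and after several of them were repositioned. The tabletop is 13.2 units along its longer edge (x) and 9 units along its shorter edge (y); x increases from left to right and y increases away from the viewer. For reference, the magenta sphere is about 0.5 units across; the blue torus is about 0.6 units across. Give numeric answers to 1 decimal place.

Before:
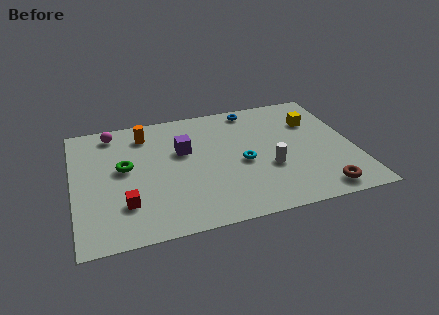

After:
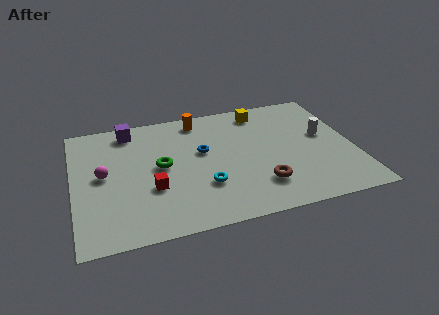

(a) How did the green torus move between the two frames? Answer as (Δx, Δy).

(1.7, -0.3)

The green torus started near (2.4, 5.0) and ended near (4.1, 4.7).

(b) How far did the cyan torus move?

2.2

The cyan torus was near (7.9, 4.0) before and (6.0, 2.8) after, so it travelled √(1.9² + 1.2²) ≈ 2.2 units.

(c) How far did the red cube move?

1.5

From (2.3, 2.4) to (3.6, 3.2), the red cube covered √(1.3² + 0.8²) ≈ 1.5 units.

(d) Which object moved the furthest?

the blue torus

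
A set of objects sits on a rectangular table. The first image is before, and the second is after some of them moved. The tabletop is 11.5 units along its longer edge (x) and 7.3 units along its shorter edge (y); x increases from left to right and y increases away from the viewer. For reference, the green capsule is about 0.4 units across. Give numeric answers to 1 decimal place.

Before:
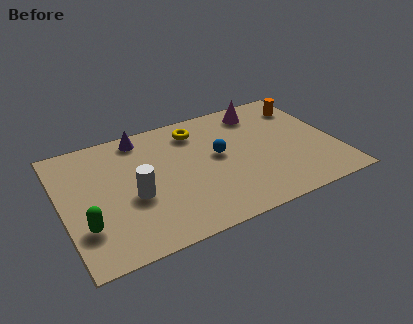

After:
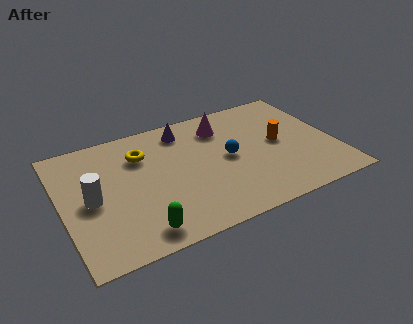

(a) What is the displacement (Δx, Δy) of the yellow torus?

(-2.4, -0.6)

The yellow torus started near (5.9, 5.9) and ended near (3.5, 5.3).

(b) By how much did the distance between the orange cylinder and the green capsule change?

-3.5

They were about 10.4 units apart before and 6.9 after — 3.5 units closer together.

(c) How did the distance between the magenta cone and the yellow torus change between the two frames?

+0.7

The distance was about 2.8 in the first image and 3.5 in the second, so they moved 0.7 units further apart.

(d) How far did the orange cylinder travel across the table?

2.4

The orange cylinder moved from about (10.6, 5.7) to (9.2, 3.8), a distance of √(1.4² + 1.9²) ≈ 2.4.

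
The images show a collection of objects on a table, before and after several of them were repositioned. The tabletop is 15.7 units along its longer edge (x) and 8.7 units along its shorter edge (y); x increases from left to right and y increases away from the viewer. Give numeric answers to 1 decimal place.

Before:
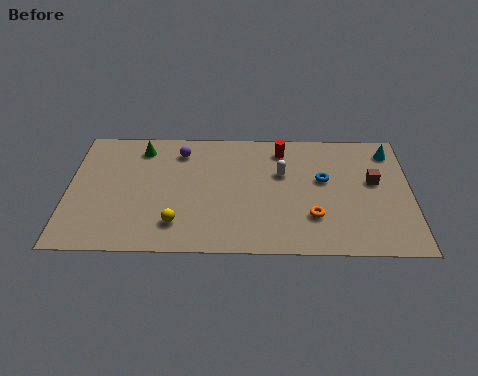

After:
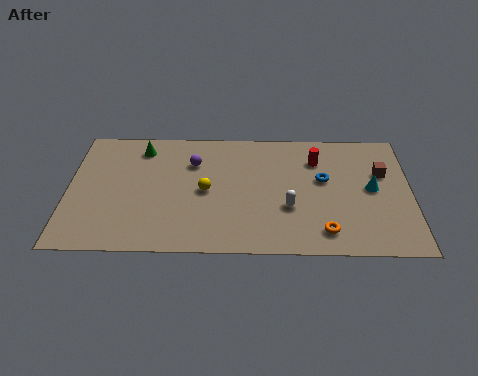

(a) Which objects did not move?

the blue torus and the green cone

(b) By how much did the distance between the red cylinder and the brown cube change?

-1.6

They were about 4.7 units apart before and 3.1 after — 1.6 units closer together.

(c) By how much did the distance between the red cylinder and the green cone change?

+1.6

Before: roughly 6.5 units apart; after: 8.1. That's 1.6 units further apart.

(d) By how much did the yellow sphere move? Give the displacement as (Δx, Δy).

(1.3, 2.3)

The yellow sphere was at about (5.0, 1.9) and moved to about (6.3, 4.2).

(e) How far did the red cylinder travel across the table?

1.7

The red cylinder was near (9.8, 7.2) before and (11.4, 6.5) after, so it travelled √(1.6² + 0.7²) ≈ 1.7 units.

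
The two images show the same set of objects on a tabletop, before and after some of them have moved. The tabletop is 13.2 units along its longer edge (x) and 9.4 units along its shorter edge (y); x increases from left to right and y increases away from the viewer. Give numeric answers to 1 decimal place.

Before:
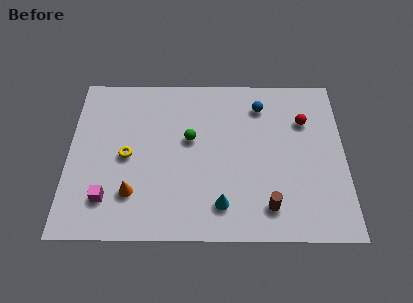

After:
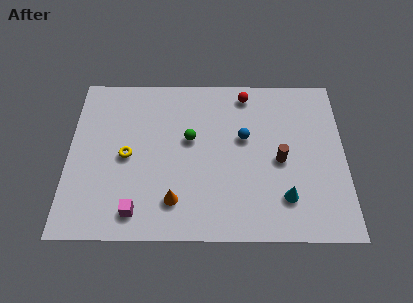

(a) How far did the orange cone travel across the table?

2.0

The orange cone moved from about (3.1, 2.4) to (5.1, 2.0), a distance of √(2.0² + 0.4²) ≈ 2.0.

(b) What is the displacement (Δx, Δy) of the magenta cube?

(1.4, -0.7)

The magenta cube started near (1.9, 2.1) and ended near (3.3, 1.4).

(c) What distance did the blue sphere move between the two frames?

2.1

The blue sphere was near (9.2, 7.5) before and (8.4, 5.6) after, so it travelled √(0.8² + 1.9²) ≈ 2.1 units.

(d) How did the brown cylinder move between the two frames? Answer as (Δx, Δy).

(0.6, 2.6)

The brown cylinder was at about (9.5, 1.7) and moved to about (10.1, 4.3).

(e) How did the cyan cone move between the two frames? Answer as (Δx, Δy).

(3.0, 0.4)

From the two frames, the cyan cone sits at roughly (7.3, 1.8) before and (10.3, 2.2) after.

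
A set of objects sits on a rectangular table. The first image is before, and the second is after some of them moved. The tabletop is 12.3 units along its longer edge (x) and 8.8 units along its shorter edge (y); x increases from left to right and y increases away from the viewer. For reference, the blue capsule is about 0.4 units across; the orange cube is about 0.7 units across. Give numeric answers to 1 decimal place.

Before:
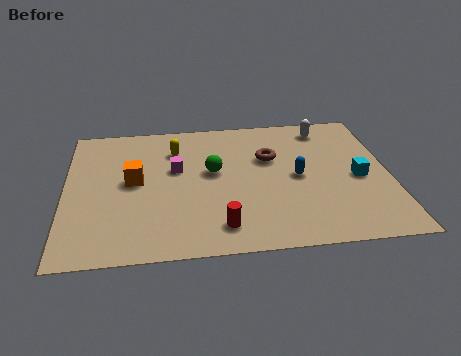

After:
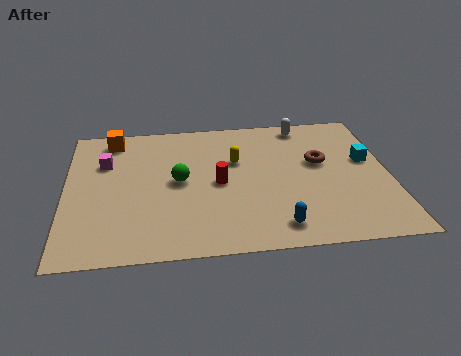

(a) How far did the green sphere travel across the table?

1.4

The green sphere moved from about (5.6, 5.0) to (4.3, 4.5), a distance of √(1.3² + 0.5²) ≈ 1.4.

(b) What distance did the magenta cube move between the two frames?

2.8

From (4.2, 5.3) to (1.5, 6.0), the magenta cube covered √(2.7² + 0.7²) ≈ 2.8 units.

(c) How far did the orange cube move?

3.0

The orange cube moved from about (2.6, 4.7) to (1.8, 7.6), a distance of √(0.8² + 2.9²) ≈ 3.0.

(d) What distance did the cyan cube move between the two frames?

1.2

From (11.1, 4.0) to (11.5, 5.1), the cyan cube covered √(0.4² + 1.1²) ≈ 1.2 units.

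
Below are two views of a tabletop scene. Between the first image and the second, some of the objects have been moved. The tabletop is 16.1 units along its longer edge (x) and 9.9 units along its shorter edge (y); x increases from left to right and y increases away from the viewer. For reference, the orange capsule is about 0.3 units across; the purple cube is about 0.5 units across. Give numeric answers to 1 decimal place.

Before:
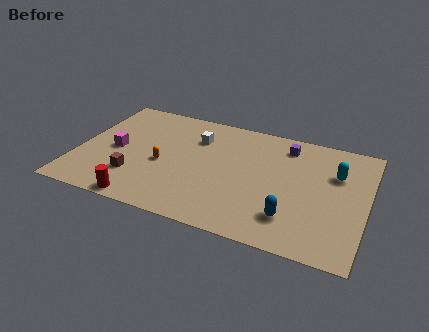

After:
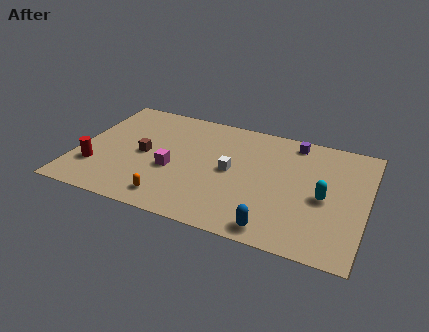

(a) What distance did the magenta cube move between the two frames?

3.4

From (2.1, 4.7) to (5.4, 4.0), the magenta cube covered √(3.3² + 0.7²) ≈ 3.4 units.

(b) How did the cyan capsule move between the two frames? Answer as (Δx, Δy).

(-0.5, -2.2)

The cyan capsule started near (14.3, 6.7) and ended near (13.8, 4.5).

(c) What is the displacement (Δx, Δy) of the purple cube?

(0.4, 0.5)

From the two frames, the purple cube sits at roughly (11.4, 8.2) before and (11.8, 8.7) after.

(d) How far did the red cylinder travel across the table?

3.5

The red cylinder moved from about (4.1, 0.8) to (1.2, 2.8), a distance of √(2.9² + 2.0²) ≈ 3.5.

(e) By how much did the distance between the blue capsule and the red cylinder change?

+2.1

They were about 8.2 units apart before and 10.3 after — 2.1 units further apart.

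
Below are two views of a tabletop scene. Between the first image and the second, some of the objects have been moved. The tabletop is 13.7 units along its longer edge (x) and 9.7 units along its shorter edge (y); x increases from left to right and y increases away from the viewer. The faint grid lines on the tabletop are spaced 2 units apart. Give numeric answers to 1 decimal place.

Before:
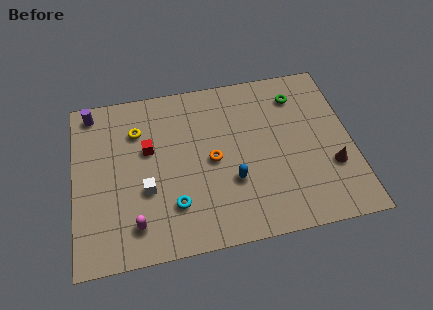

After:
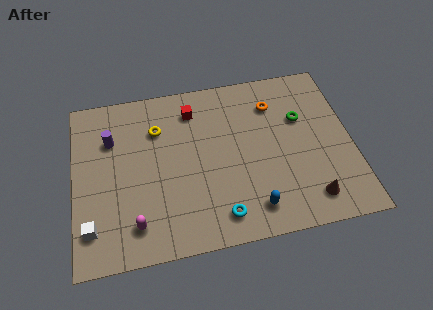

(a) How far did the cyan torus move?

2.4

The cyan torus was near (4.8, 2.5) before and (7.0, 1.5) after, so it travelled √(2.2² + 1.0²) ≈ 2.4 units.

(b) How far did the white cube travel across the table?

3.1

From (3.5, 3.6) to (0.8, 2.0), the white cube covered √(2.7² + 1.6²) ≈ 3.1 units.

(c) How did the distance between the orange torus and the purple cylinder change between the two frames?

+1.1

They were about 7.0 units apart before and 8.1 after — 1.1 units further apart.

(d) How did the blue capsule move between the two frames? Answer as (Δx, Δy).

(0.9, -1.7)

The blue capsule started near (7.7, 3.3) and ended near (8.6, 1.6).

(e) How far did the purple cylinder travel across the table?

2.0

The purple cylinder was near (1.0, 8.6) before and (1.9, 6.8) after, so it travelled √(0.9² + 1.8²) ≈ 2.0 units.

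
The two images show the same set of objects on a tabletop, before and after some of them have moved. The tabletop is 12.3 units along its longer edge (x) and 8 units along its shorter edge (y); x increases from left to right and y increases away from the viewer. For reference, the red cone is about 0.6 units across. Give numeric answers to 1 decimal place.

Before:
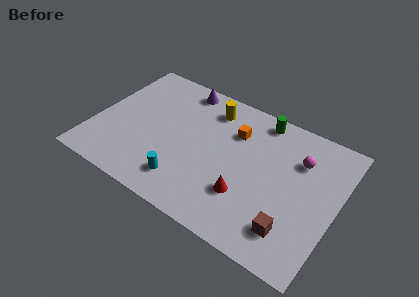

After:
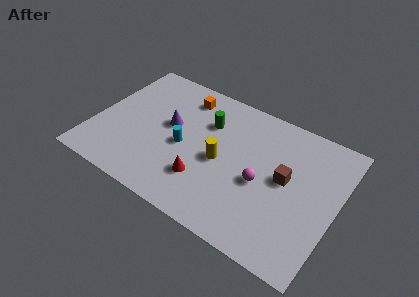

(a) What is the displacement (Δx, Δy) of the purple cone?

(-0.2, -2.6)

The purple cone started near (3.9, 7.1) and ended near (3.7, 4.5).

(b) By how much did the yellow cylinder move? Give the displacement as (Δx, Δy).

(1.0, -2.8)

The yellow cylinder was at about (5.5, 6.5) and moved to about (6.5, 3.7).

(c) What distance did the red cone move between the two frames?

2.1

The red cone was near (8.0, 2.4) before and (5.9, 2.2) after, so it travelled √(2.1² + 0.2²) ≈ 2.1 units.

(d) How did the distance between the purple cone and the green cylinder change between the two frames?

-2.0

They were about 4.1 units apart before and 2.1 after — 2.0 units closer together.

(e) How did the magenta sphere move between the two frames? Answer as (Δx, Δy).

(-1.6, -2.2)

From the two frames, the magenta sphere sits at roughly (10.2, 5.7) before and (8.6, 3.5) after.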